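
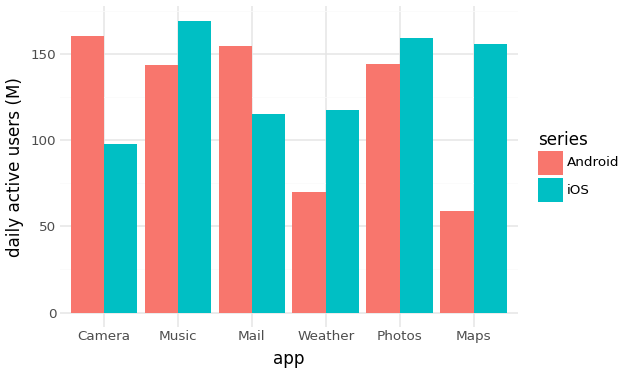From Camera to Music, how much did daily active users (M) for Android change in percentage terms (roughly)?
≈ -12.5%

Camera ≈ 160, Music ≈ 140; (140 − 160) / 160 ≈ -12.5%.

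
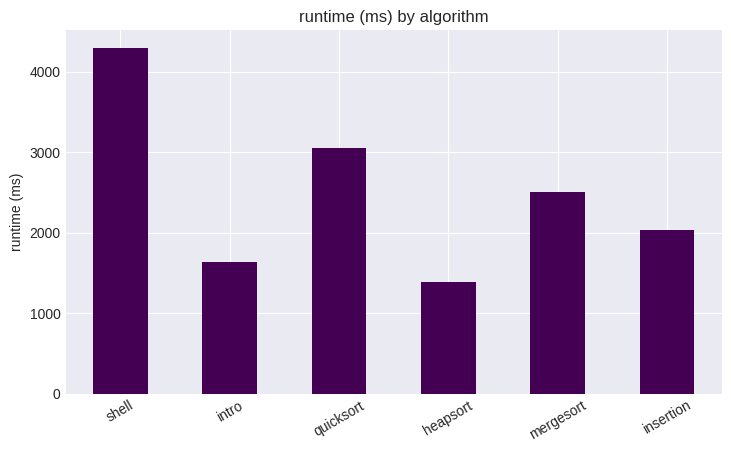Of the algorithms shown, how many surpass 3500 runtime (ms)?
1

Above 3500: shell.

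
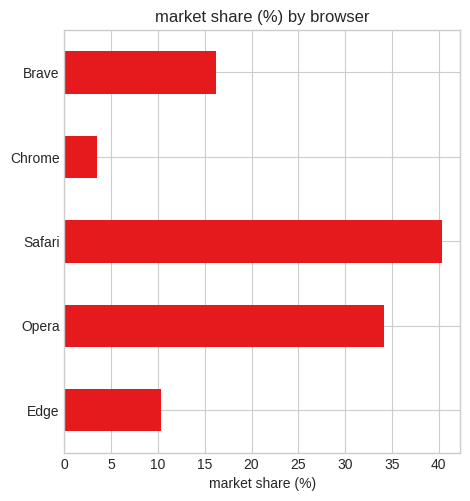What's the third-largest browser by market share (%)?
Top 4: Safari ≈ 40, Opera ≈ 35, Brave ≈ 15, Edge ≈ 10.

Brave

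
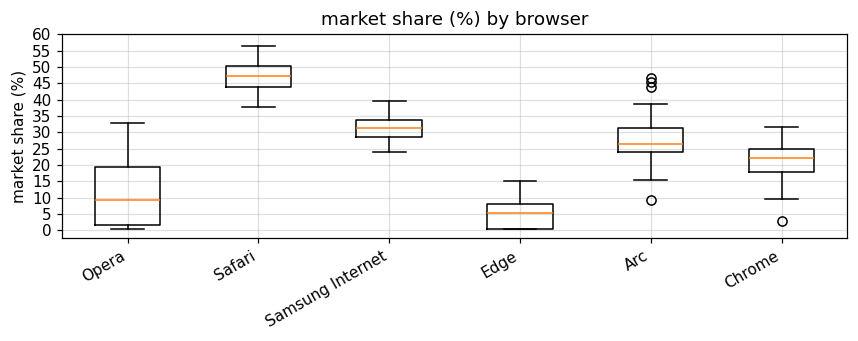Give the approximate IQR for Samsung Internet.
≈ 5

Q3 ≈ 35, Q1 ≈ 30; IQR ≈ 5.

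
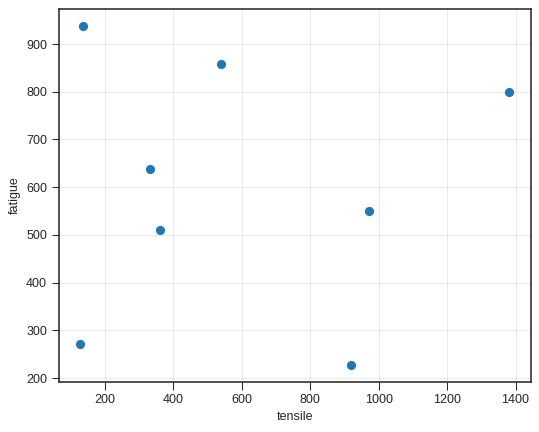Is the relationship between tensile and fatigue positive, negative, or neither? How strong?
Points are roughly uncorrelated; weak (|r| ≈ 0.0).

no clear correlation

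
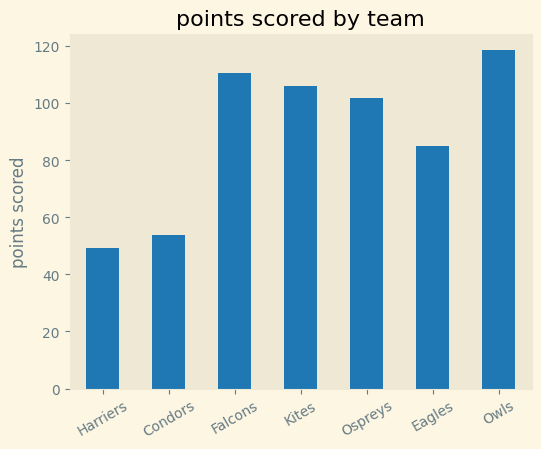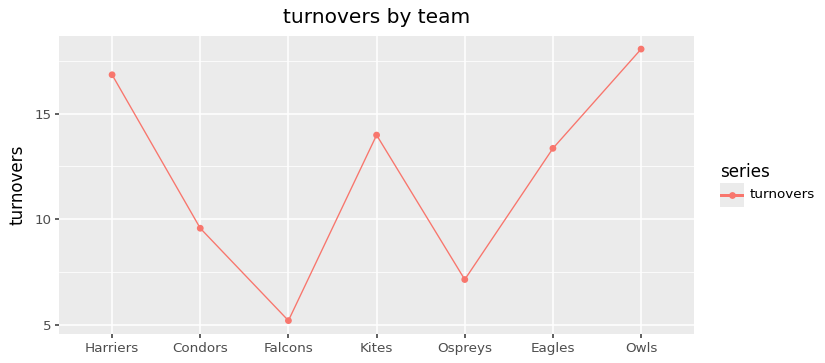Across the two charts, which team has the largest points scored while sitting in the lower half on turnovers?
Falcons

Chart 2 median turnovers ≈ 14; below-median teams: Condors, Falcons, Ospreys. Among those, Falcons has the highest points scored (≈ 120).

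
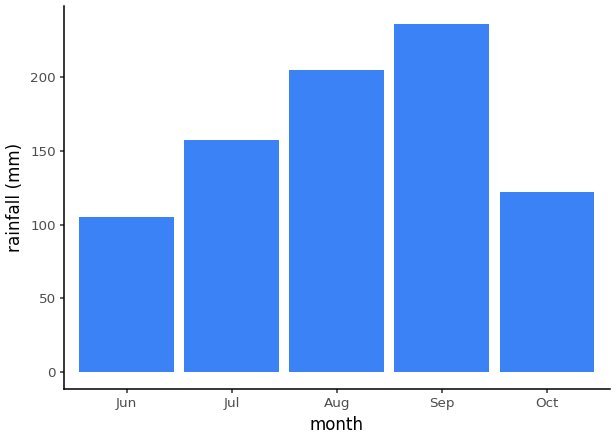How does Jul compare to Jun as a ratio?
≈ 1.6×

Jul ≈ 160, Jun ≈ 100; 160/100 ≈ 1.6.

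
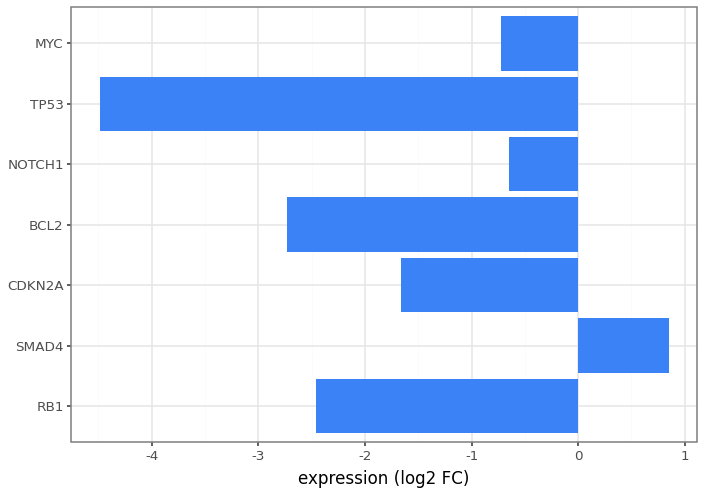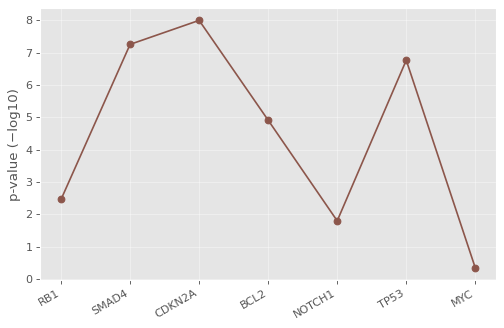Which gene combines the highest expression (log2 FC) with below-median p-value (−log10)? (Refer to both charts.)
Chart 2 median p-value (−log10) ≈ 5; below-median genes: RB1, NOTCH1, MYC. Among those, NOTCH1 has the highest expression (log2 FC) (≈ -0.6).

NOTCH1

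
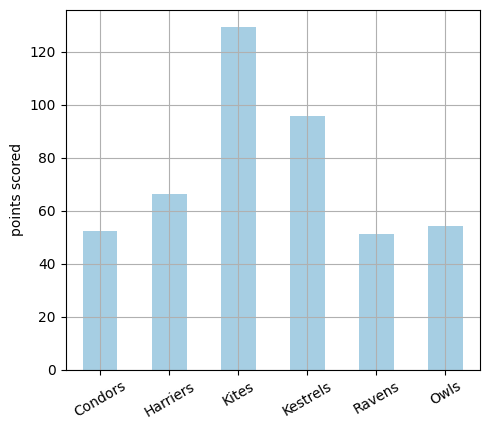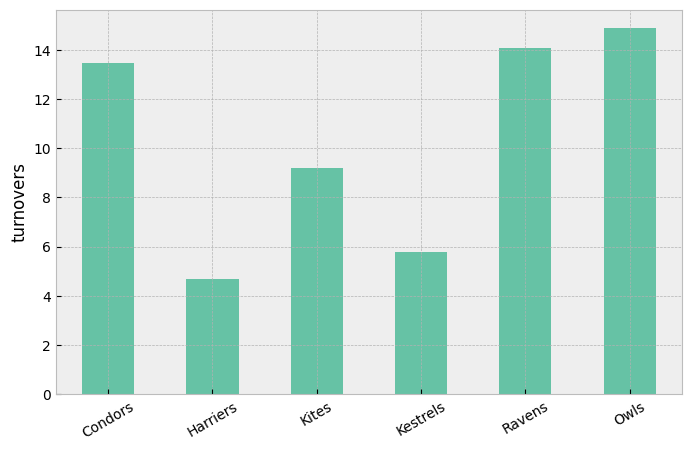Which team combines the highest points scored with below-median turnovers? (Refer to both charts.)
Chart 2 median turnovers ≈ 12; below-median teams: Harriers, Kites, Kestrels. Among those, Kites has the highest points scored (≈ 120).

Kites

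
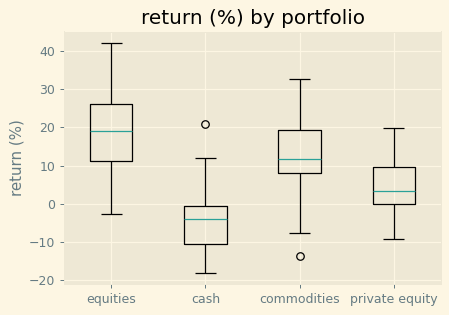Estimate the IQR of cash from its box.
Q3 ≈ 0, Q1 ≈ -10; IQR ≈ 10.

≈ 10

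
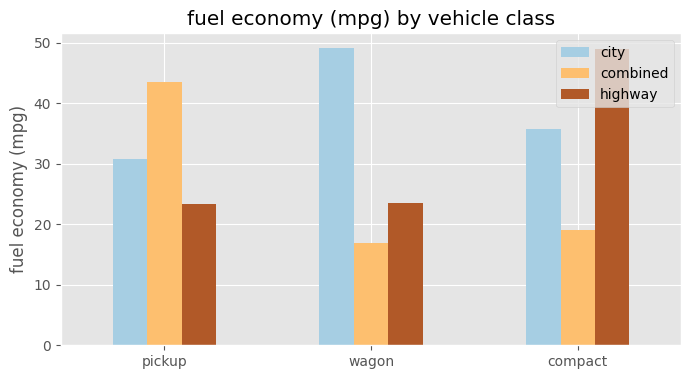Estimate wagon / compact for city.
≈ 1.43×

wagon ≈ 50, compact ≈ 35; 50/35 ≈ 1.43.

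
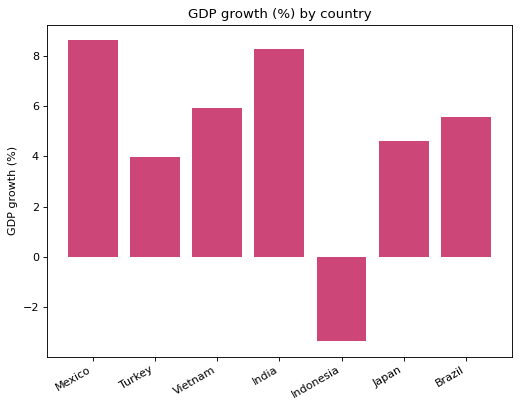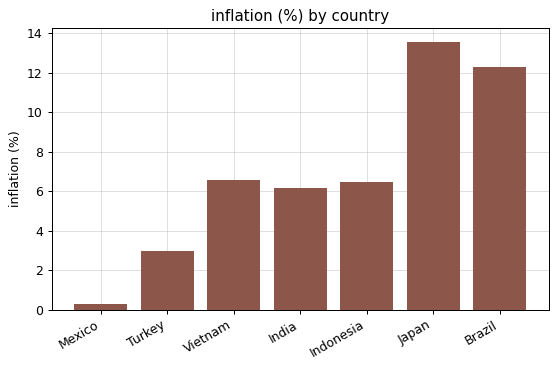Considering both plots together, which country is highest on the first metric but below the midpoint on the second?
Mexico

Chart 2 median inflation (%) ≈ 6; below-median countries: Mexico, Turkey, India. Among those, Mexico has the highest GDP growth (%) (≈ 9).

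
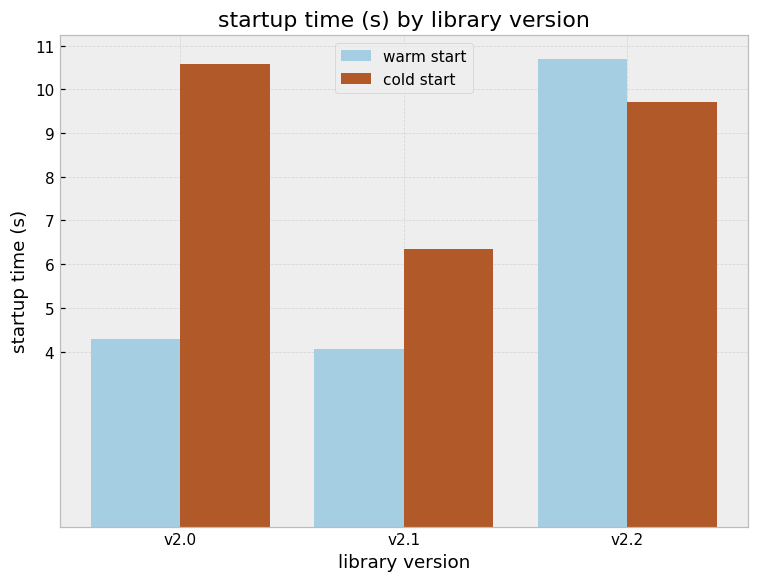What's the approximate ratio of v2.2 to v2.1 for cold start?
≈ 1.67×

v2.2 ≈ 10, v2.1 ≈ 6; 10/6 ≈ 1.67.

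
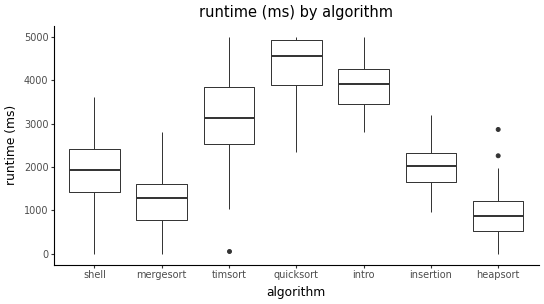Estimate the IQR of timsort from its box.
≈ 1500

Q3 ≈ 4000, Q1 ≈ 2500; IQR ≈ 1500.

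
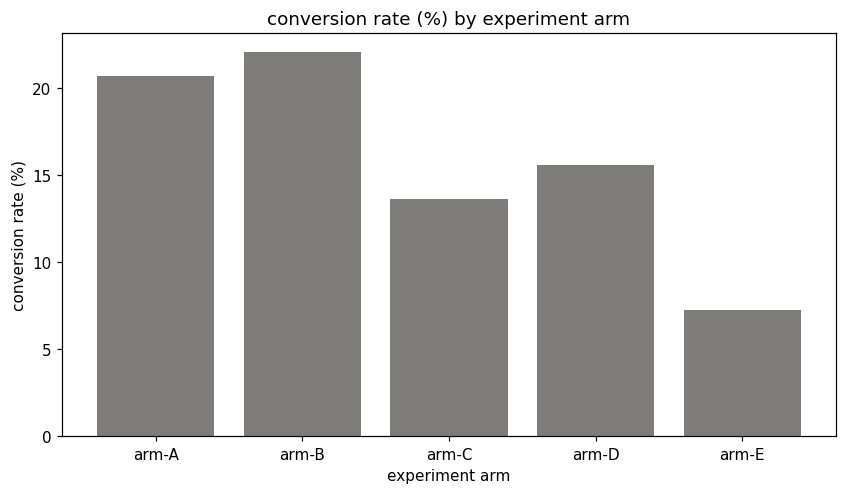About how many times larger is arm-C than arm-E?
arm-C ≈ 14, arm-E ≈ 8; 14/8 ≈ 1.75.

≈ 1.75×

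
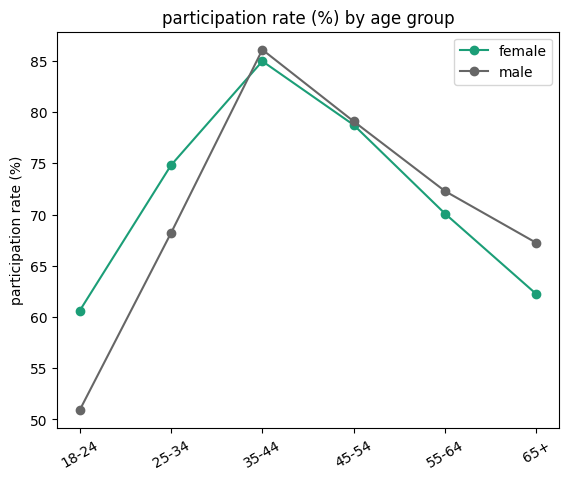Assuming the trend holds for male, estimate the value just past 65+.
Last three: 80, 70, 65 → slope ≈ -7.5/step → next ≈ 57.5.

≈ 57.5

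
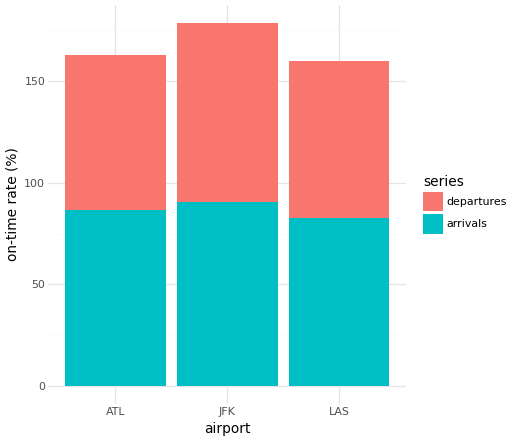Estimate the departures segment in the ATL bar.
≈ 80

departures top ≈ 160, bottom ≈ 80; segment ≈ 80.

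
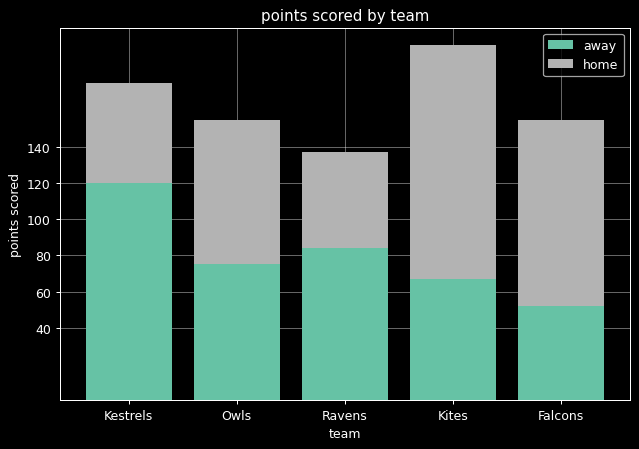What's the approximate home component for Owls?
≈ 80

home top ≈ 160, bottom ≈ 80; segment ≈ 80.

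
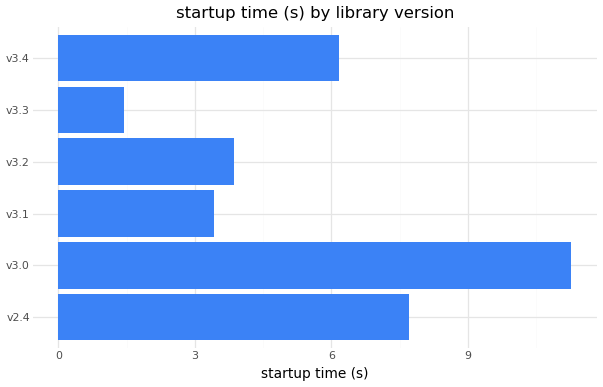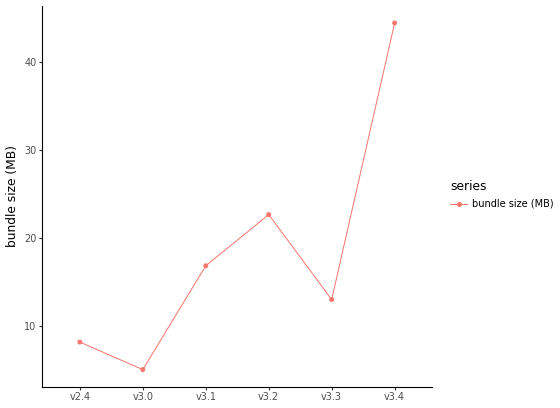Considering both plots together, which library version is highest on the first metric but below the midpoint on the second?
Chart 2 median bundle size (MB) ≈ 15; below-median library versions: v2.4, v3.0, v3.3. Among those, v3.0 has the highest startup time (s) (≈ 12).

v3.0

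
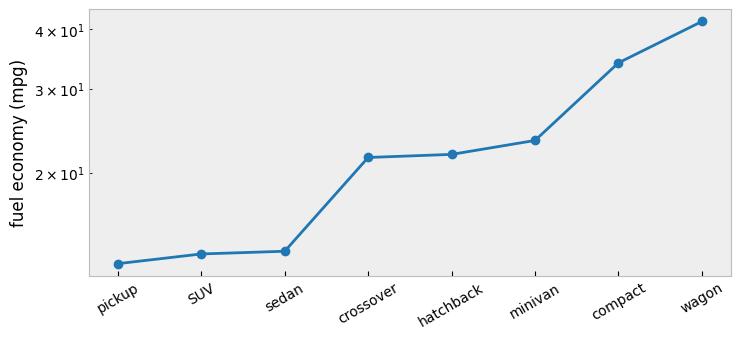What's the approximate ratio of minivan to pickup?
≈ 1.67×

minivan ≈ 25, pickup ≈ 15; 25/15 ≈ 1.67.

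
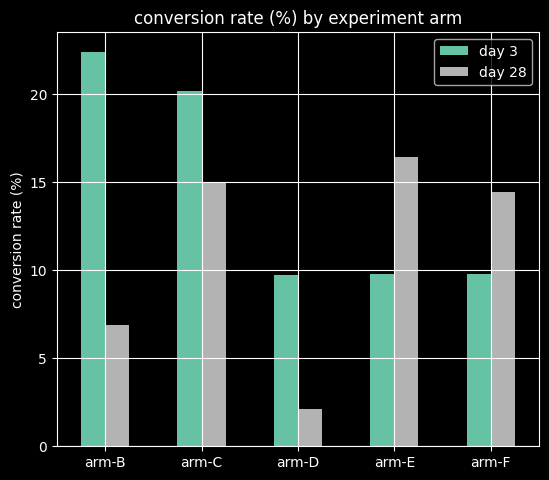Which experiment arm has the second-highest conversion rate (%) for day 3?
Top 3 for day 3: arm-B ≈ 22, arm-C ≈ 20, arm-E ≈ 10.

arm-C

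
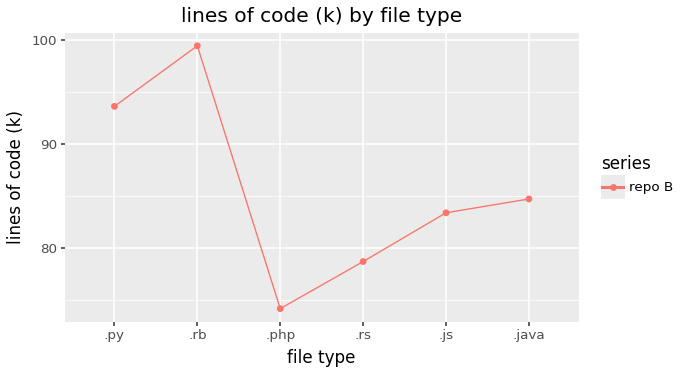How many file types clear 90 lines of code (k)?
2

Above 90: .py, .rb.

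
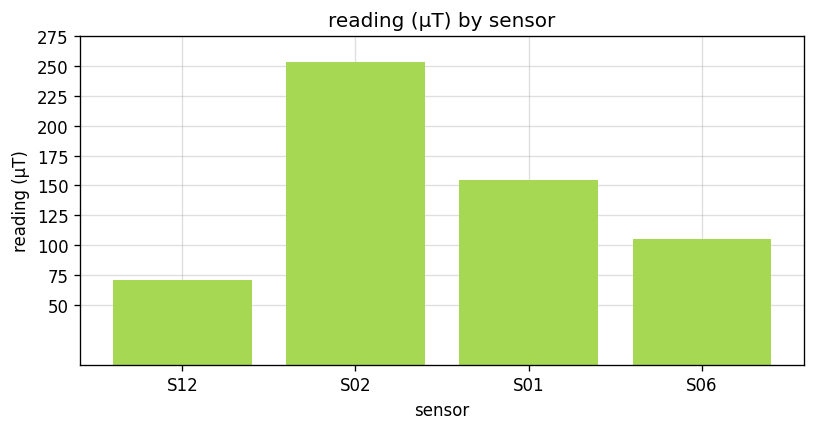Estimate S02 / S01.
≈ 1.67×

S02 ≈ 250, S01 ≈ 150; 250/150 ≈ 1.67.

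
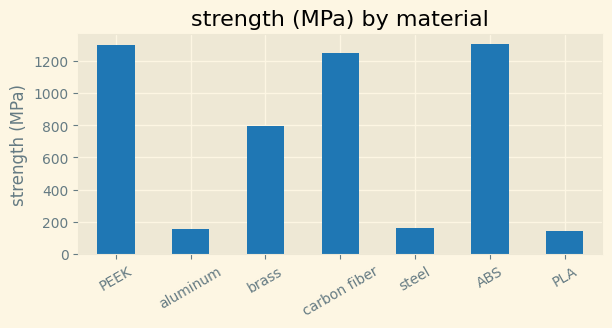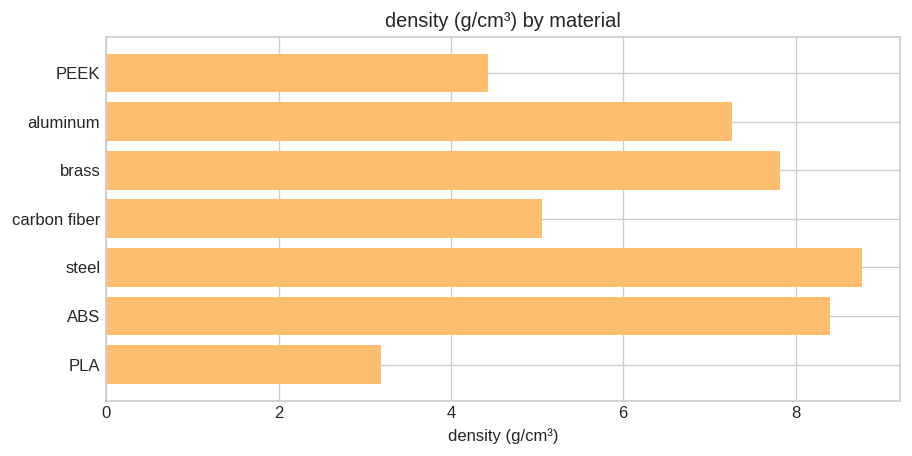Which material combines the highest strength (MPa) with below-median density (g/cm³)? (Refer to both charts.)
Chart 2 median density (g/cm³) ≈ 7; below-median materials: PEEK, carbon fiber, PLA. Among those, PEEK has the highest strength (MPa) (≈ 1400).

PEEK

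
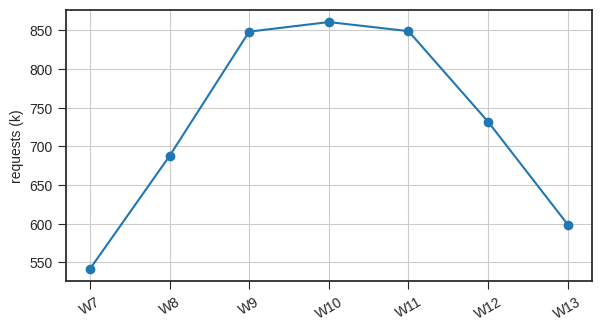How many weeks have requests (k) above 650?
5

Above 650: W8, W9, W10, W11, W12.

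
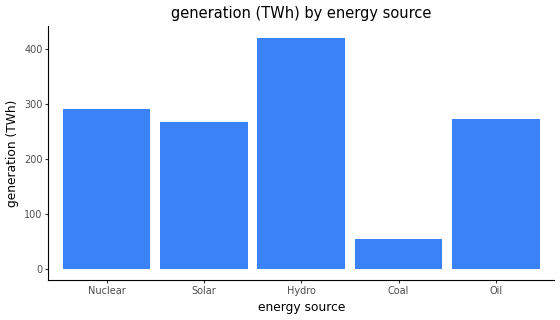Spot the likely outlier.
Coal ≈ 50; the rest sit between ≈ 250 and ≈ 400.

Coal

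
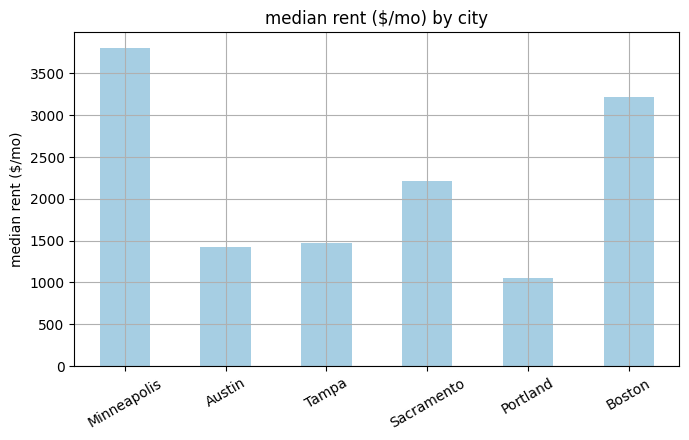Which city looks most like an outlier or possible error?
Minneapolis

Minneapolis ≈ 4000; the rest sit between ≈ 1000 and ≈ 3000.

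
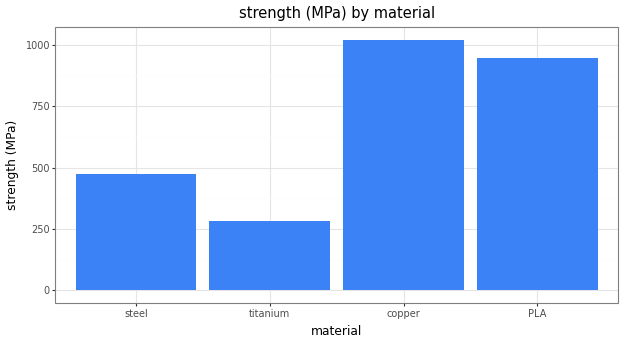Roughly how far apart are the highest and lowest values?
Max copper ≈ 1000, min titanium ≈ 300; range ≈ 700.

≈ 700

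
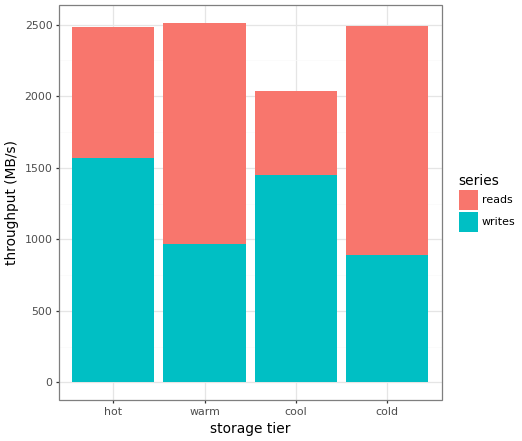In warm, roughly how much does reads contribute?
≈ 1500

reads top ≈ 2500, bottom ≈ 1000; segment ≈ 1500.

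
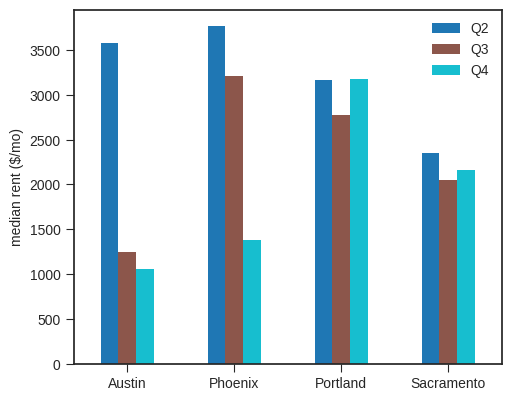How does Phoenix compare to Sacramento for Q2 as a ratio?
Phoenix ≈ 4000, Sacramento ≈ 2500; 4000/2500 ≈ 1.6.

≈ 1.6×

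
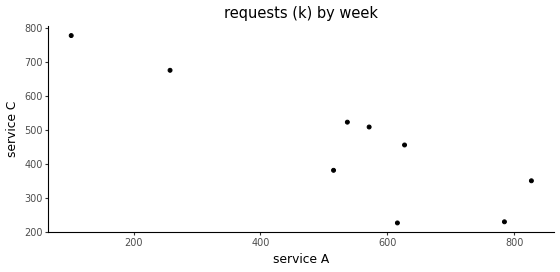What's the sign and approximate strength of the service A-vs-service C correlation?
negative, strong

Points are negatively correlated; strong (|r| ≈ 0.9).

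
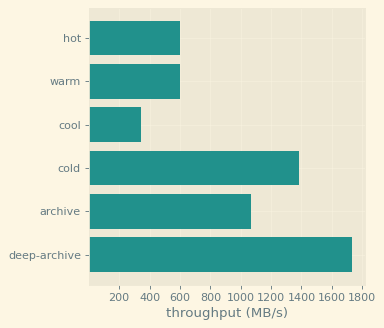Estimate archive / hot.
≈ 1.67×

archive ≈ 1000, hot ≈ 600; 1000/600 ≈ 1.67.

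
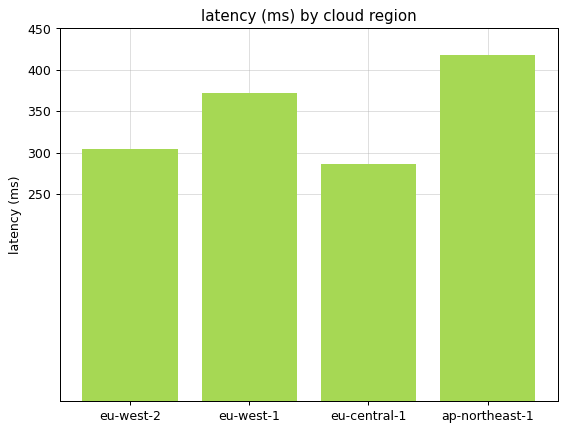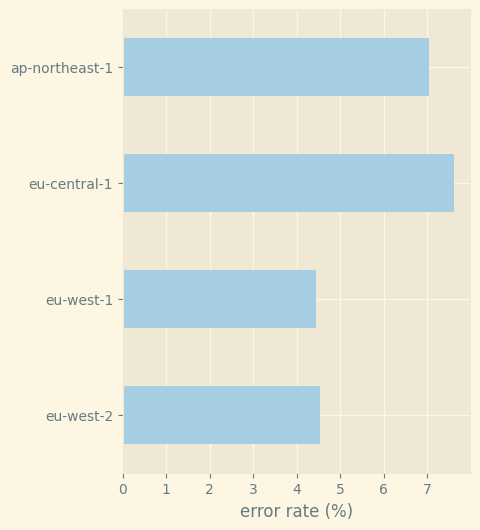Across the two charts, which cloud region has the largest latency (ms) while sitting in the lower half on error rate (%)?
Chart 2 median error rate (%) ≈ 6; below-median cloud regions: eu-west-2, eu-west-1. Among those, eu-west-1 has the highest latency (ms) (≈ 350).

eu-west-1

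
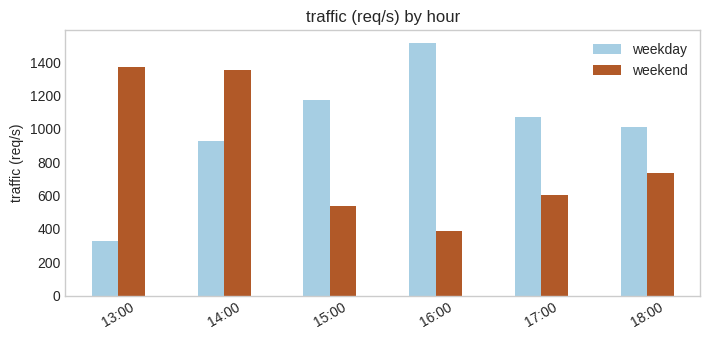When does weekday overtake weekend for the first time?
15:00

14:00: weekday ≈ 1000 vs weekend ≈ 1400 (not yet); 15:00: weekday ≈ 1200 vs weekend ≈ 600 (first crossover).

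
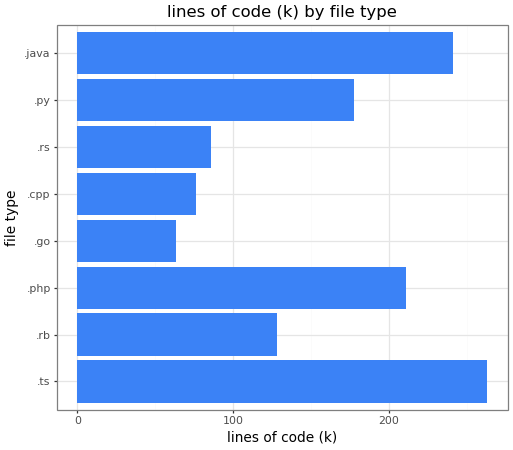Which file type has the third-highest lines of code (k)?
.php

Top 4: .ts ≈ 275, .java ≈ 250, .php ≈ 200, .py ≈ 175.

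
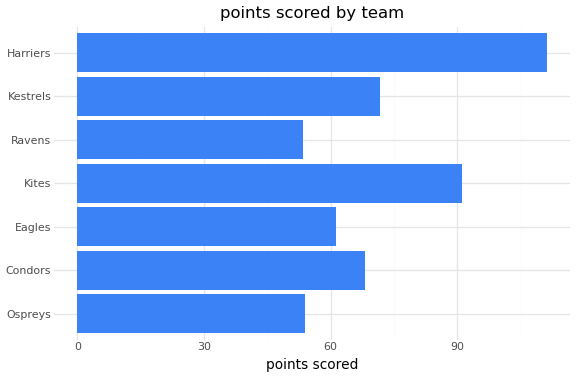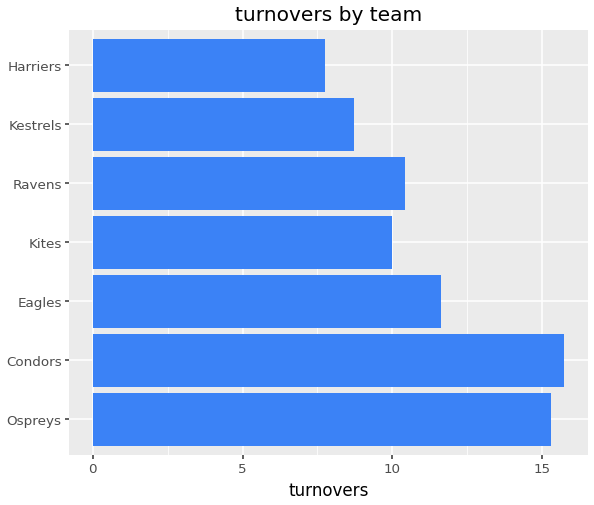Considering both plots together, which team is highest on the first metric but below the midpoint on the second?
Chart 2 median turnovers ≈ 10; below-median teams: Kites, Kestrels, Harriers. Among those, Harriers has the highest points scored (≈ 120).

Harriers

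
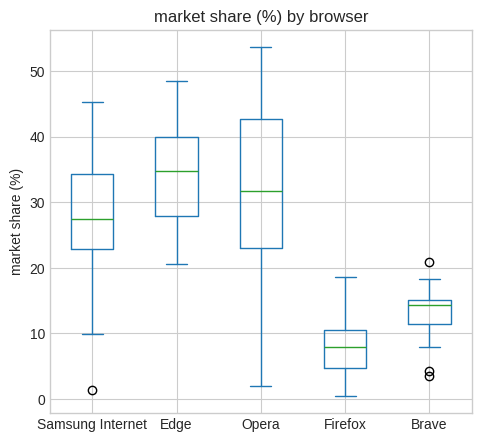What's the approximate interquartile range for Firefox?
≈ 5

Q3 ≈ 10, Q1 ≈ 5; IQR ≈ 5.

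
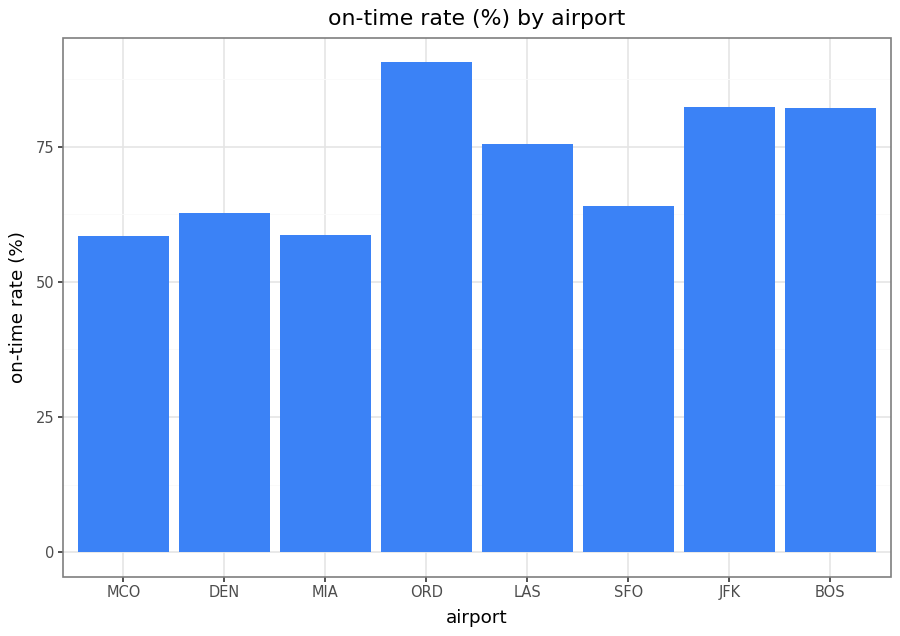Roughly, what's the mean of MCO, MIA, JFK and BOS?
≈ 70

(60 + 60 + 80 + 80) / 4 ≈ 70.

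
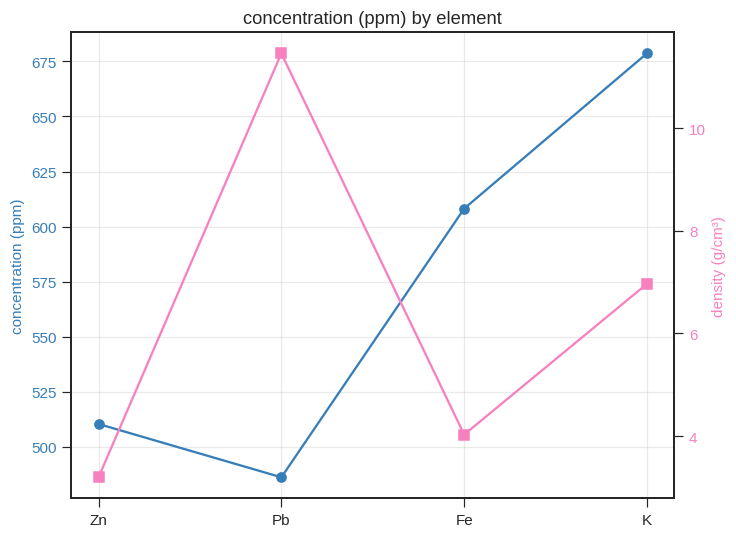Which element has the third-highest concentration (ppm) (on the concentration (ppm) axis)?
Top 4 (on the concentration (ppm) axis): K ≈ 680, Fe ≈ 600, Zn ≈ 520, Pb ≈ 480.

Zn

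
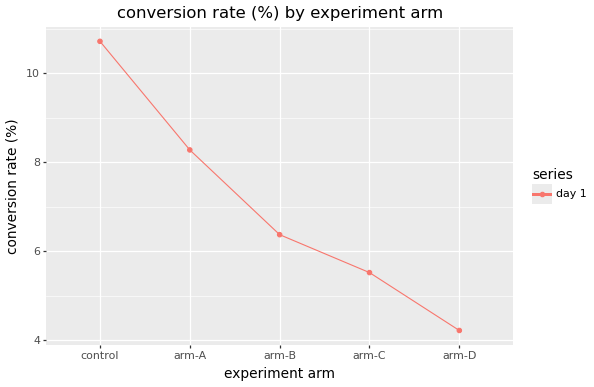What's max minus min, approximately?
≈ 7

Max control ≈ 11, min arm-D ≈ 4; range ≈ 7.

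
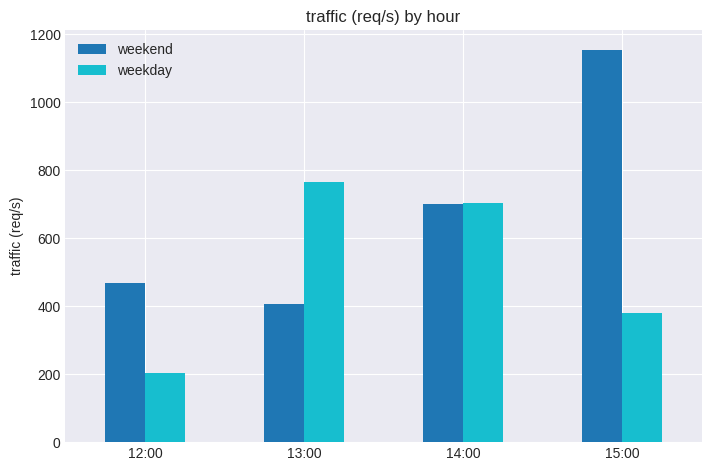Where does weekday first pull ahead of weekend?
13:00

12:00: weekday ≈ 200 vs weekend ≈ 500 (not yet); 13:00: weekday ≈ 800 vs weekend ≈ 400 (first crossover).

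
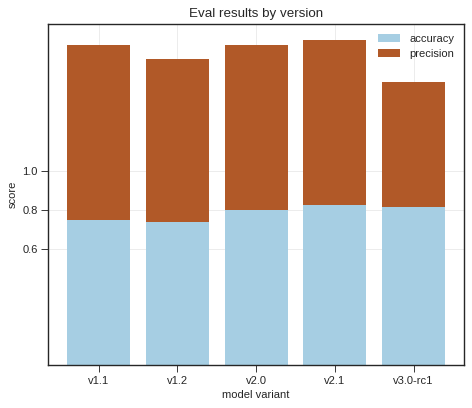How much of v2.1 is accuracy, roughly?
accuracy top ≈ 0.8, bottom ≈ 0.0; segment ≈ 0.8.

≈ 0.8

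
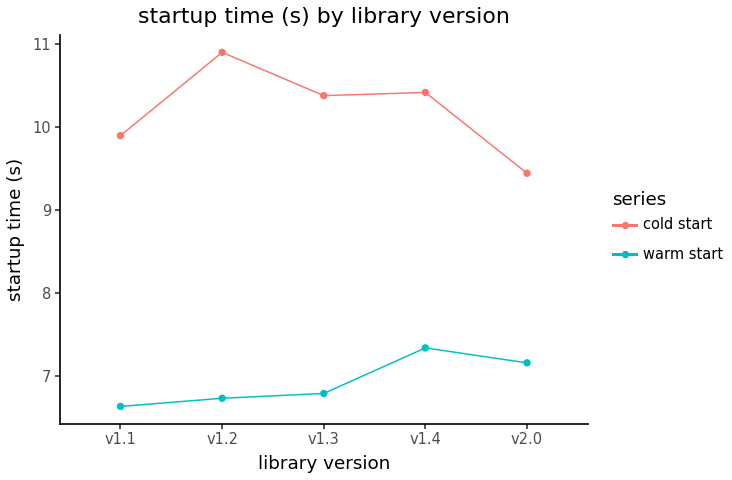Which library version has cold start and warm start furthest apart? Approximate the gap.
v1.2, ≈ 4.5 s

v1.2: cold start ≈ 11.0, warm start ≈ 6.5 → gap ≈ 4.5. Next-largest (v1.3) is only ≈ 3.5.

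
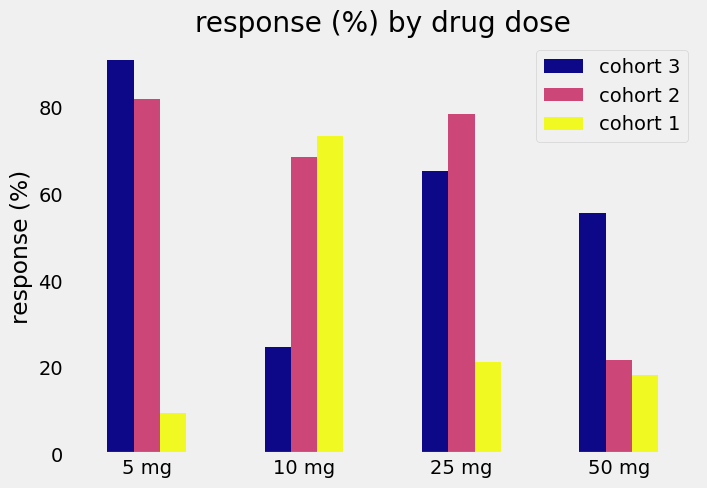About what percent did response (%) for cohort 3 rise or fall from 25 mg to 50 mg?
25 mg ≈ 70, 50 mg ≈ 60; (60 − 70) / 70 ≈ -14.3%.

≈ -14.3%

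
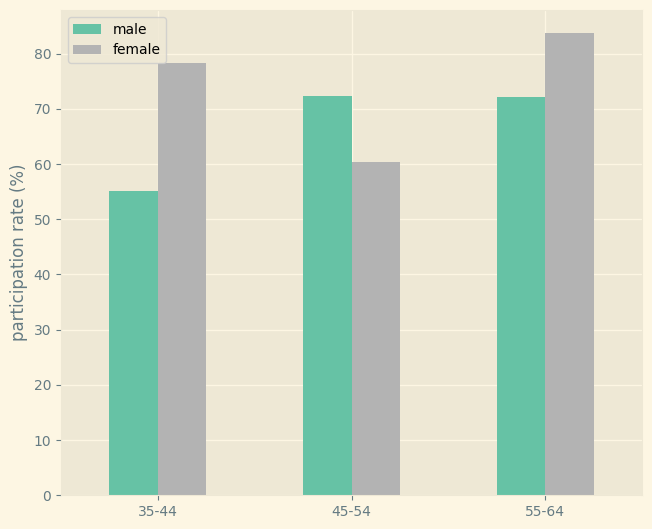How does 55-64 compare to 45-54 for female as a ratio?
55-64 ≈ 80, 45-54 ≈ 60; 80/60 ≈ 1.33.

≈ 1.33×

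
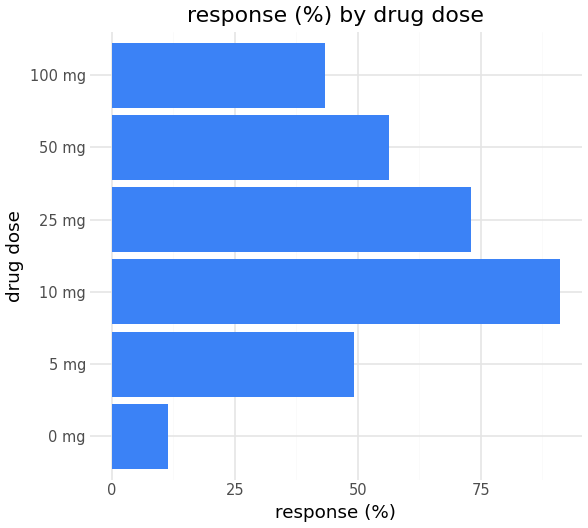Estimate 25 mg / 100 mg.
≈ 1.75×

25 mg ≈ 70, 100 mg ≈ 40; 70/40 ≈ 1.75.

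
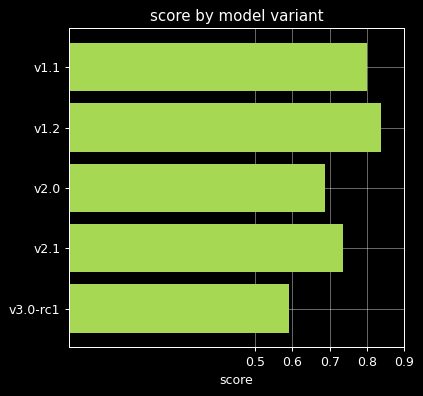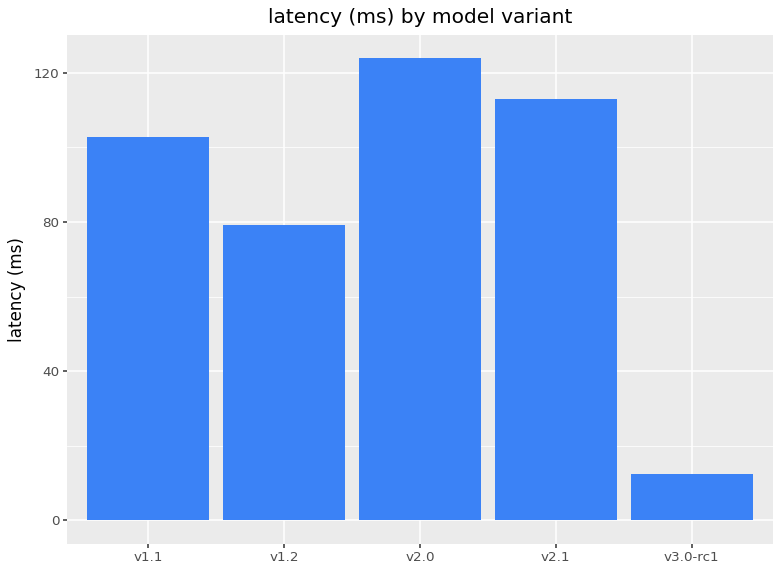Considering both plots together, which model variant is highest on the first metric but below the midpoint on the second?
Chart 2 median latency (ms) ≈ 100; below-median model variants: v1.2, v3.0-rc1. Among those, v1.2 has the highest score (≈ 0.8).

v1.2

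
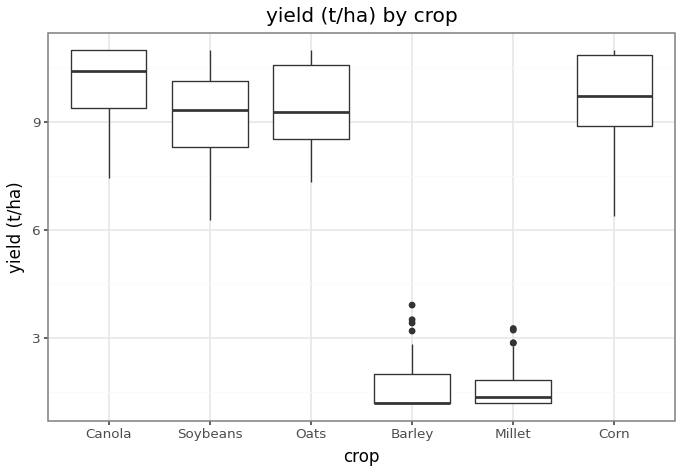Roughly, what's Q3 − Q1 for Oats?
≈ 2

Q3 ≈ 11, Q1 ≈ 9; IQR ≈ 2.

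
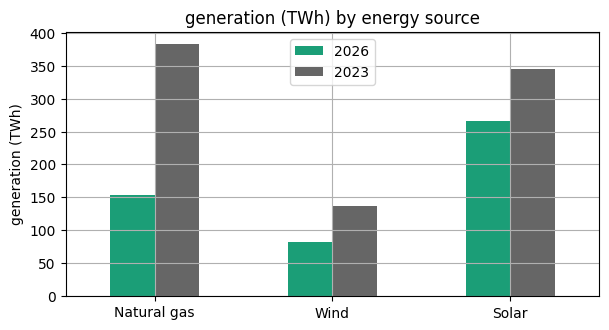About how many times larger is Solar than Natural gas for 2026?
Solar ≈ 250, Natural gas ≈ 150; 250/150 ≈ 1.67.

≈ 1.67×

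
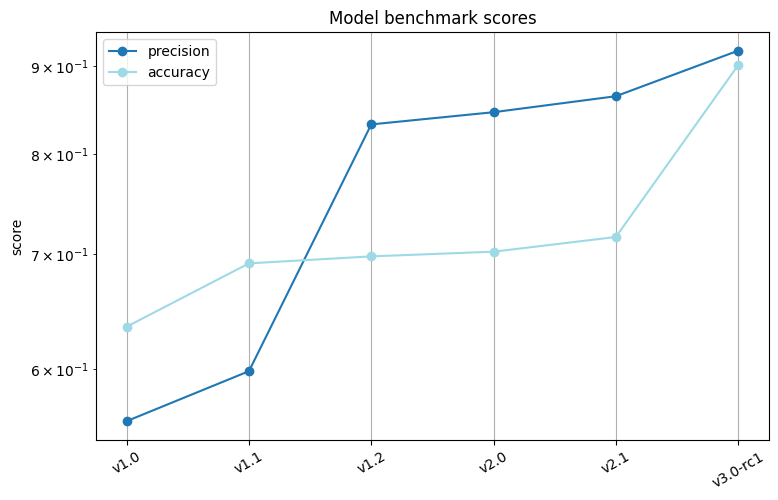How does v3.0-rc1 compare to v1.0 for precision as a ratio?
≈ 1.64×

v3.0-rc1 ≈ 0.90, v1.0 ≈ 0.55; 0.90/0.55 ≈ 1.64.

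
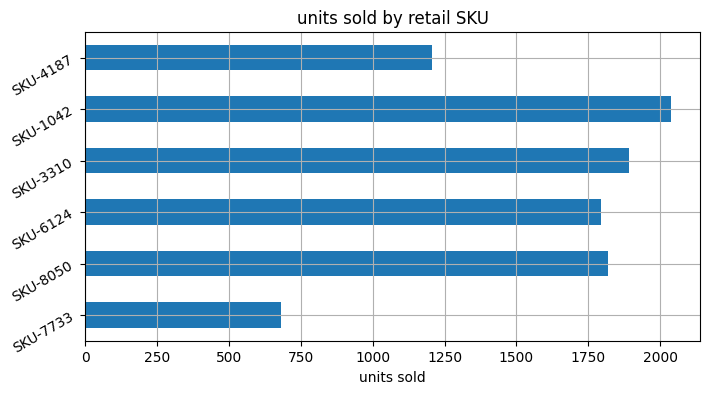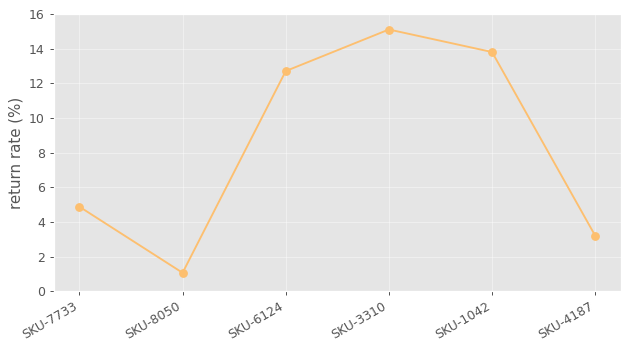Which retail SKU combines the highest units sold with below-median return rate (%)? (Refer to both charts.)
SKU-8050

Chart 2 median return rate (%) ≈ 8; below-median retail SKUs: SKU-7733, SKU-8050, SKU-4187. Among those, SKU-8050 has the highest units sold (≈ 1800).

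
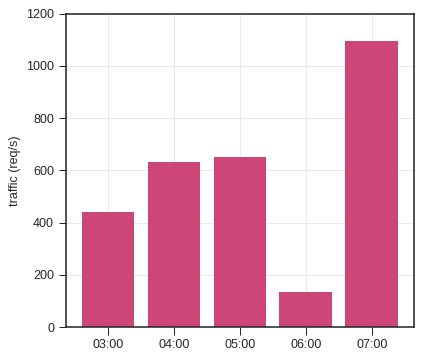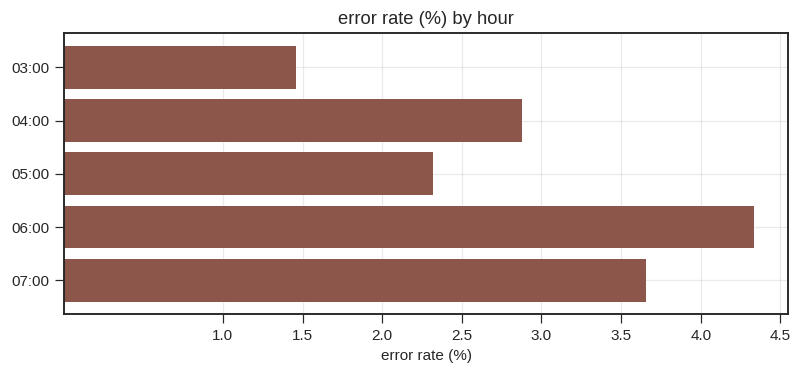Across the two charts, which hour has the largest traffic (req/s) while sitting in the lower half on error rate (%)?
05:00

Chart 2 median error rate (%) ≈ 3; below-median hours: 03:00, 05:00. Among those, 05:00 has the highest traffic (req/s) (≈ 600).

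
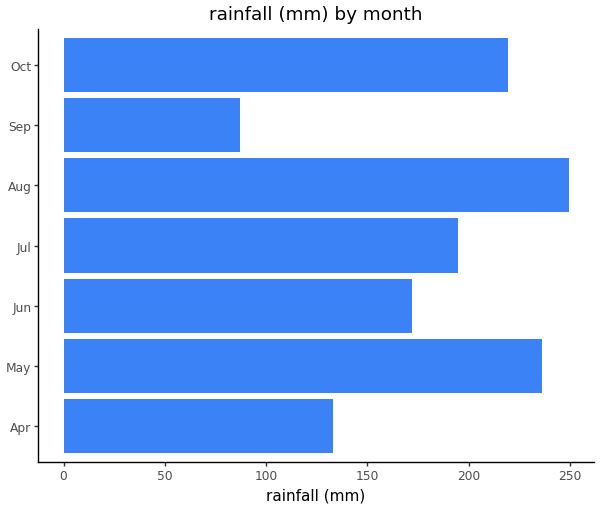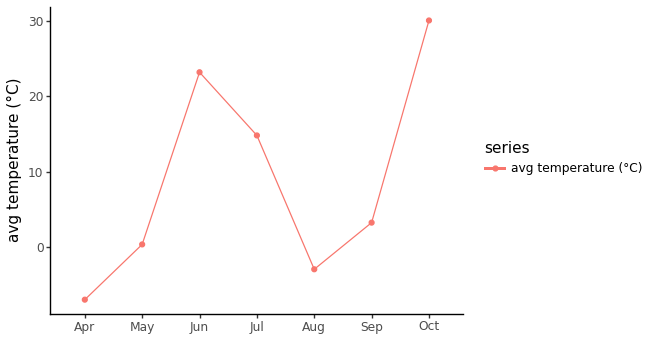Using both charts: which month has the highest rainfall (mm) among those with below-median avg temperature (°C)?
Aug

Chart 2 median avg temperature (°C) ≈ 5; below-median months: Apr, May, Aug. Among those, Aug has the highest rainfall (mm) (≈ 250).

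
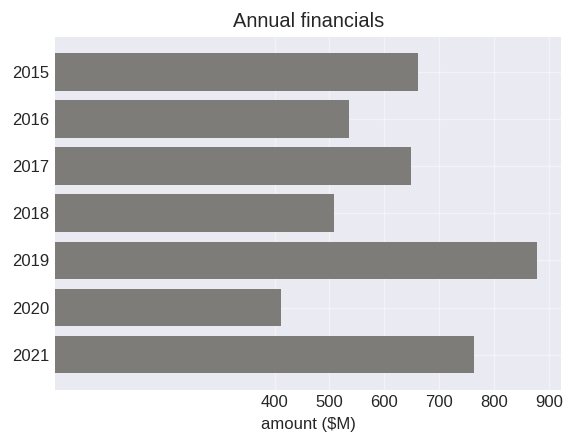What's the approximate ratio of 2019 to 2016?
≈ 1.8×

2019 ≈ 900, 2016 ≈ 500; 900/500 ≈ 1.8.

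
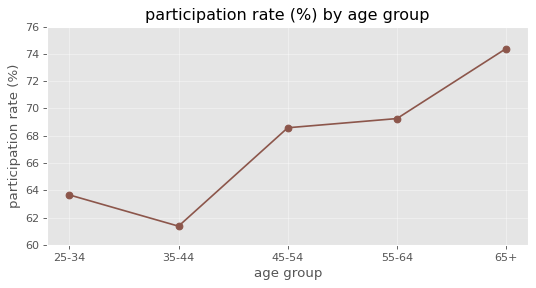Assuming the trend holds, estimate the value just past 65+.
≈ 77

Last three: 68, 70, 74 → slope ≈ 3/step → next ≈ 77.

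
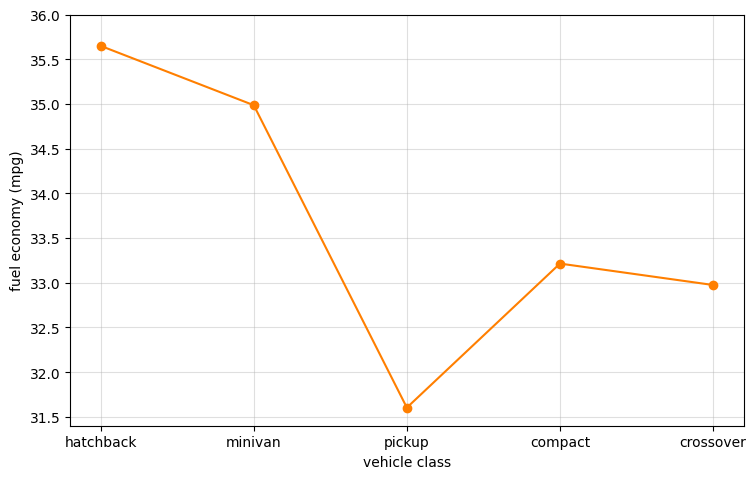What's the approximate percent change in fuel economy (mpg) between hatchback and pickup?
≈ -11.3%

hatchback ≈ 35.5, pickup ≈ 31.5; (31.5 − 35.5) / 35.5 ≈ -11.3%.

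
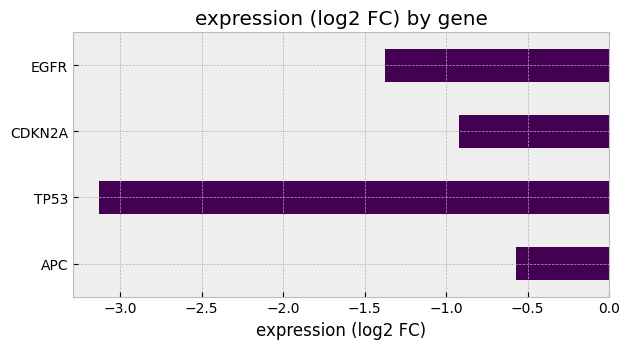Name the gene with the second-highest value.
Top 3: APC ≈ -0.5, CDKN2A ≈ -1.0, EGFR ≈ -1.5.

CDKN2A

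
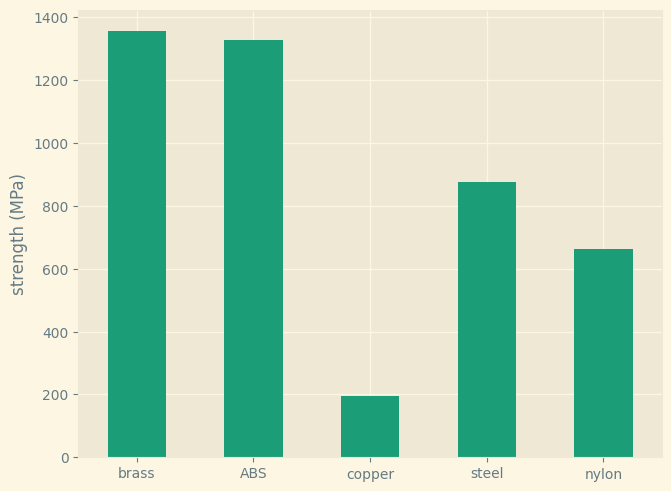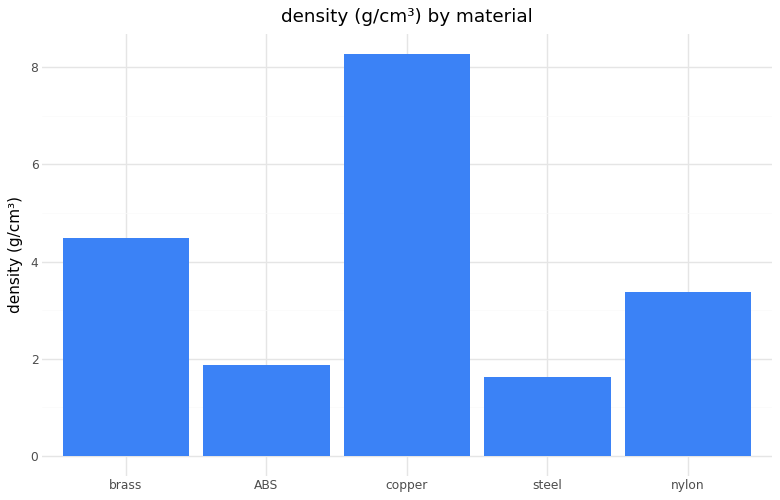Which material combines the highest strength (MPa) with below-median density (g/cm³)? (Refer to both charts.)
Chart 2 median density (g/cm³) ≈ 3; below-median materials: ABS, steel. Among those, ABS has the highest strength (MPa) (≈ 1400).

ABS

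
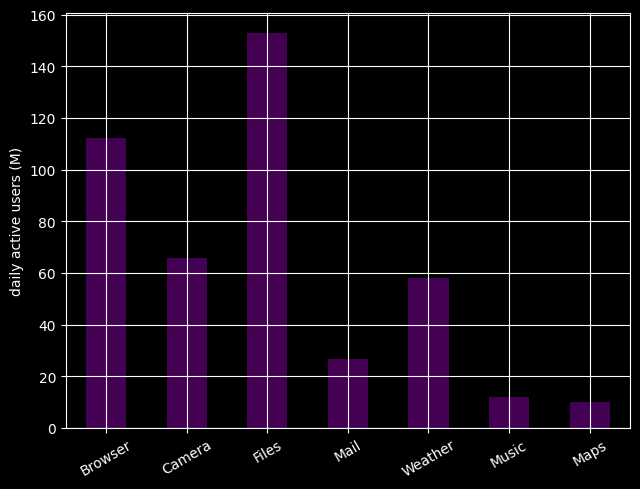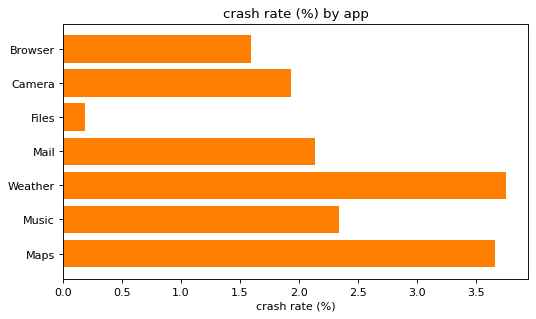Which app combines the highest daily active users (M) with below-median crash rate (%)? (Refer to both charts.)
Chart 2 median crash rate (%) ≈ 2; below-median apps: Browser, Camera, Files. Among those, Files has the highest daily active users (M) (≈ 160).

Files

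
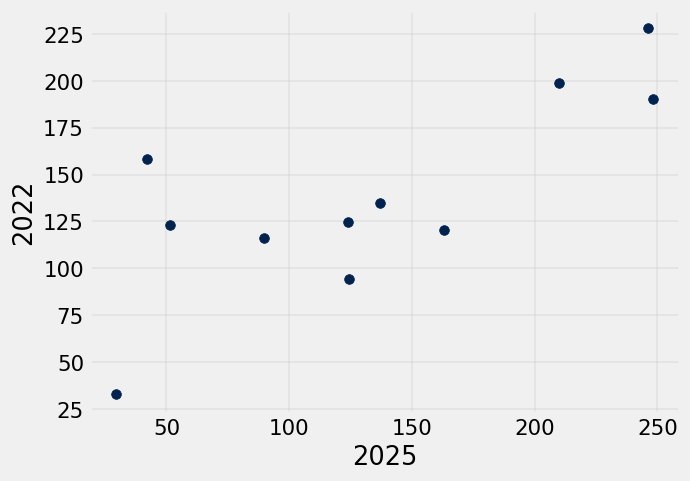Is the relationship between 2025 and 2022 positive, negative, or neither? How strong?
positive, strong

Points are positively correlated; strong (|r| ≈ 0.8).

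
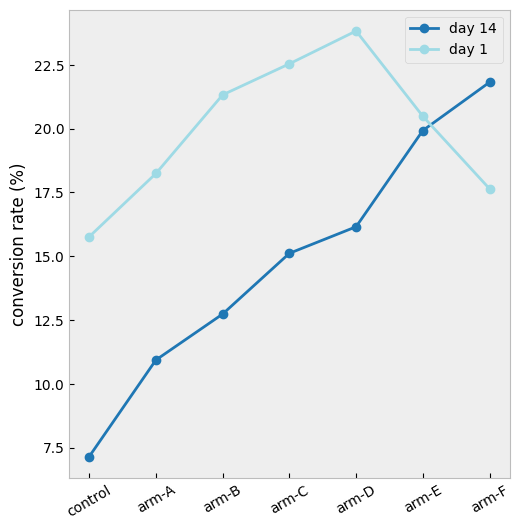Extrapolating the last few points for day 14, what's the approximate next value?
≈ 25

Last three: 16, 20, 22 → slope ≈ 3/step → next ≈ 25.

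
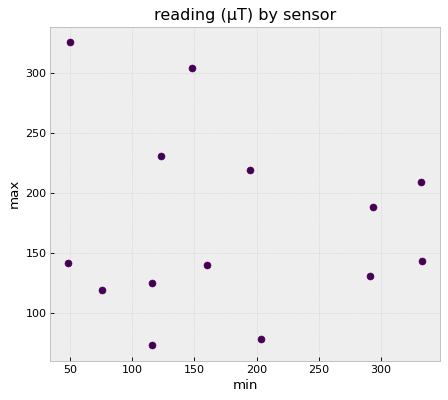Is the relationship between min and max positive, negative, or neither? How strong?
Points are roughly uncorrelated; weak (|r| ≈ 0.1).

no clear correlation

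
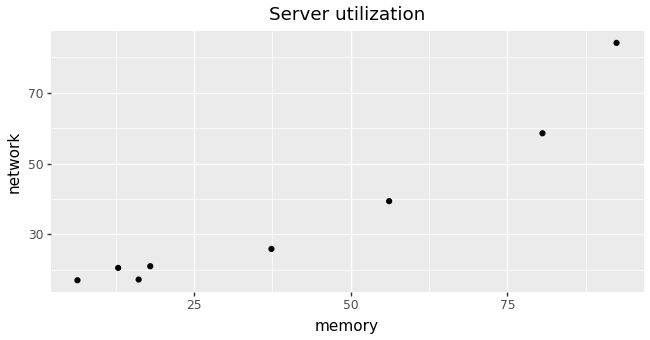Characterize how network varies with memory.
positive, strong

Points are positively correlated; strong (|r| ≈ 1.0).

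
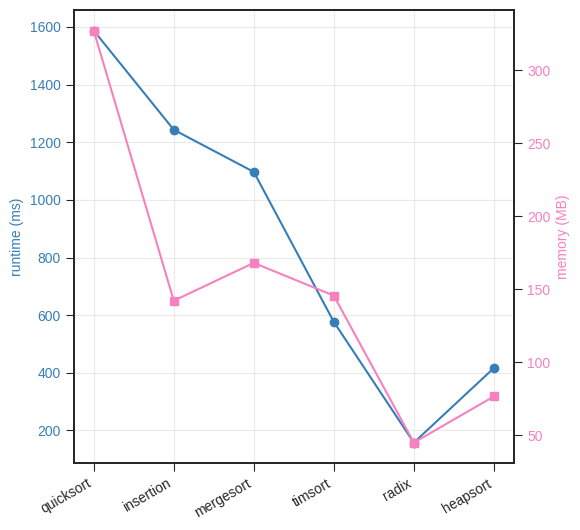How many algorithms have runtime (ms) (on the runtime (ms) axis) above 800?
3

Above 800: quicksort, insertion, mergesort.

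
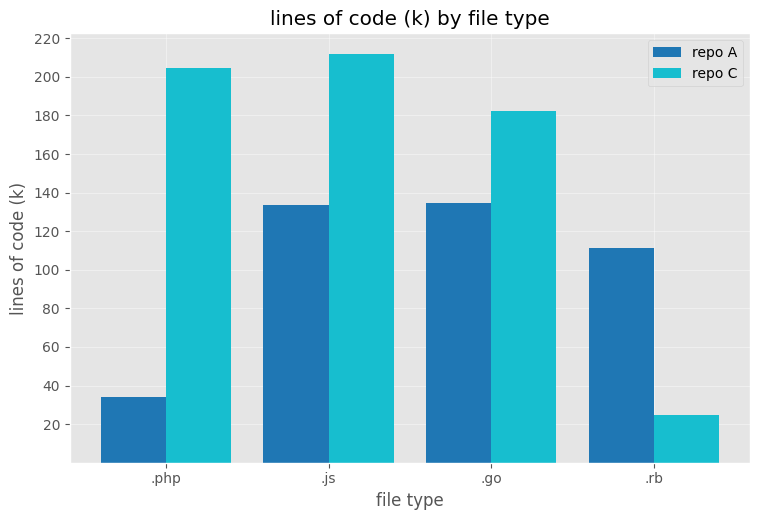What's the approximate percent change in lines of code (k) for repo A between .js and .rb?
.js ≈ 140, .rb ≈ 120; (120 − 140) / 140 ≈ -14.3%.

≈ -14.3%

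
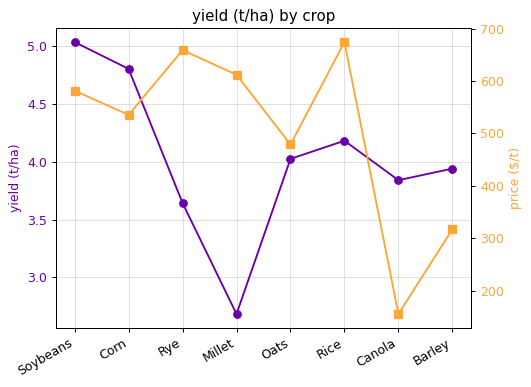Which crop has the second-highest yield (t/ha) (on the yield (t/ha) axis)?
Corn

Top 3 (on the yield (t/ha) axis): Soybeans ≈ 5.0, Corn ≈ 4.8, Rice ≈ 4.2.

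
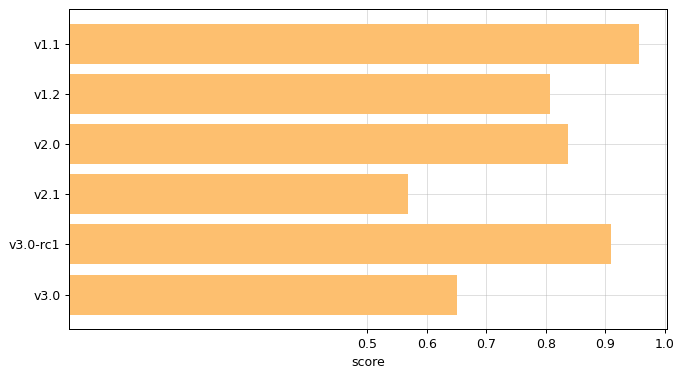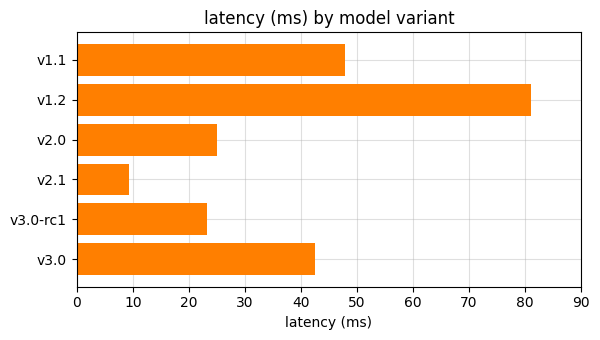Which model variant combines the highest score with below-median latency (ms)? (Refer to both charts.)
v3.0-rc1

Chart 2 median latency (ms) ≈ 30; below-median model variants: v2.0, v2.1, v3.0-rc1. Among those, v3.0-rc1 has the highest score (≈ 0.9).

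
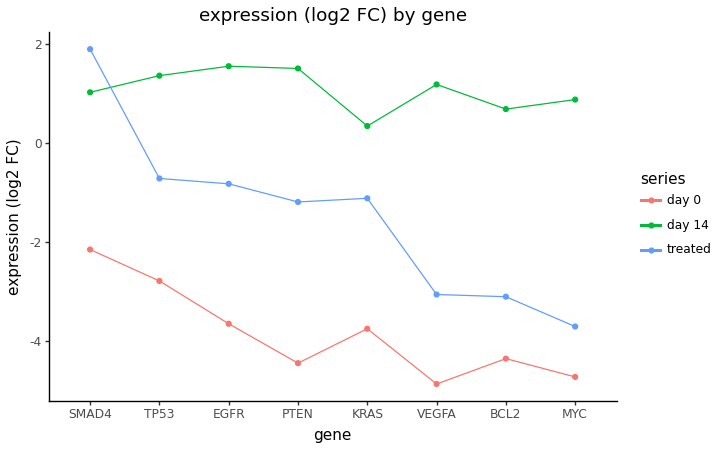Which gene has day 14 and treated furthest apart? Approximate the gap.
MYC, ≈ 5 log2 FC

MYC: day 14 ≈ 1, treated ≈ -4 → gap ≈ 5. Next-largest (VEGFA) is only ≈ 4.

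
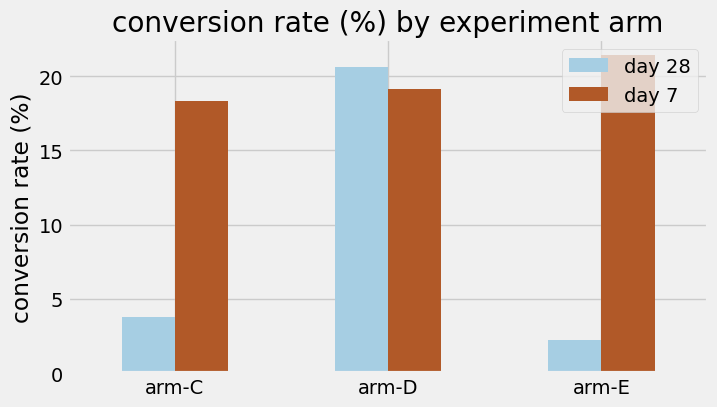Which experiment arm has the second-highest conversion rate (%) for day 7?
arm-D

Top 3 for day 7: arm-E ≈ 22, arm-D ≈ 20, arm-C ≈ 18.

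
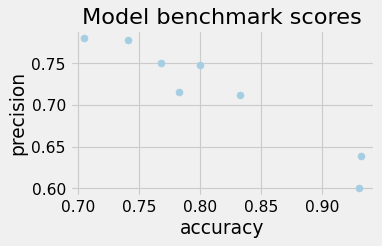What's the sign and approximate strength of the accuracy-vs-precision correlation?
negative, strong

Points are negatively correlated; strong (|r| ≈ 1.0).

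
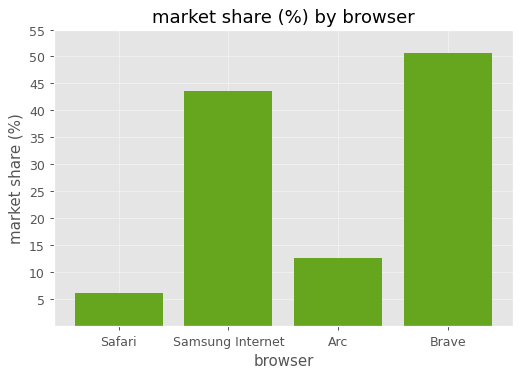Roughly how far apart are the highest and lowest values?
Max Brave ≈ 50, min Safari ≈ 5; range ≈ 45.

≈ 45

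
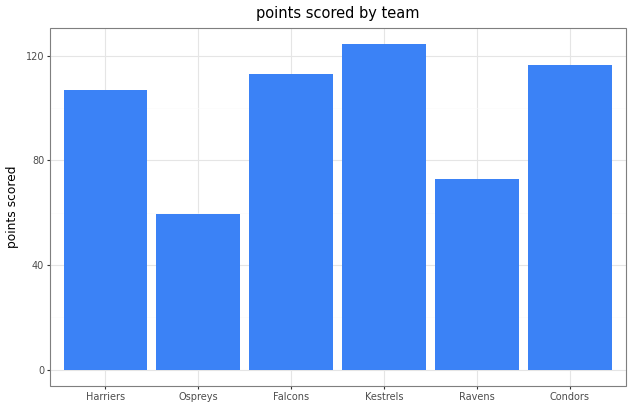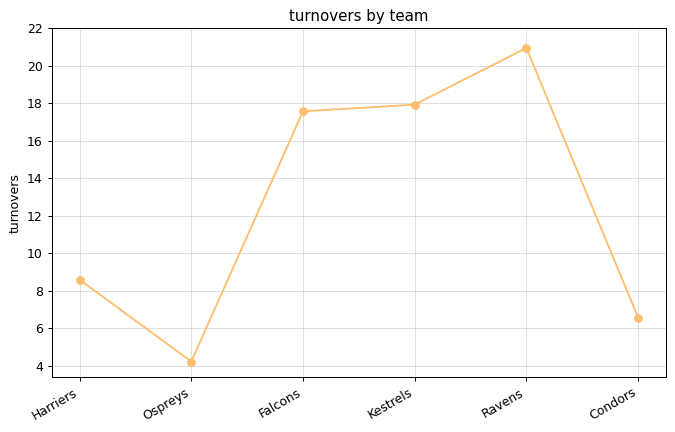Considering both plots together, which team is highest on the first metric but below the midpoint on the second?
Chart 2 median turnovers ≈ 14; below-median teams: Harriers, Ospreys, Condors. Among those, Condors has the highest points scored (≈ 120).

Condors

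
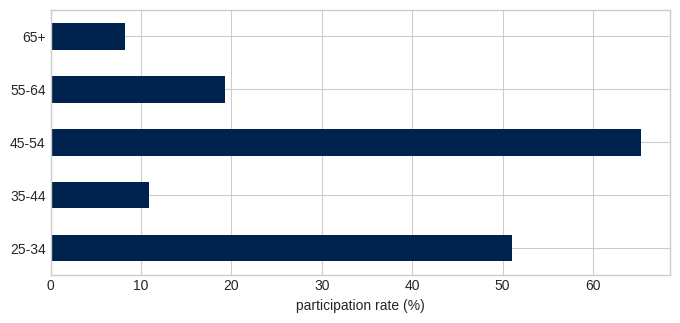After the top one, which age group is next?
25-34

Top 3: 45-54 ≈ 70, 25-34 ≈ 50, 55-64 ≈ 20.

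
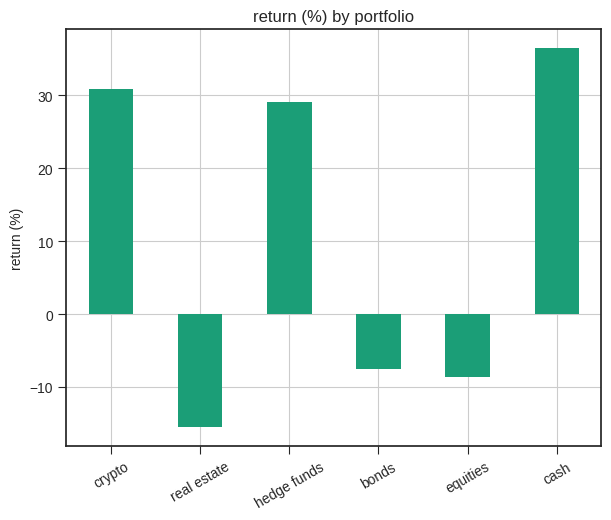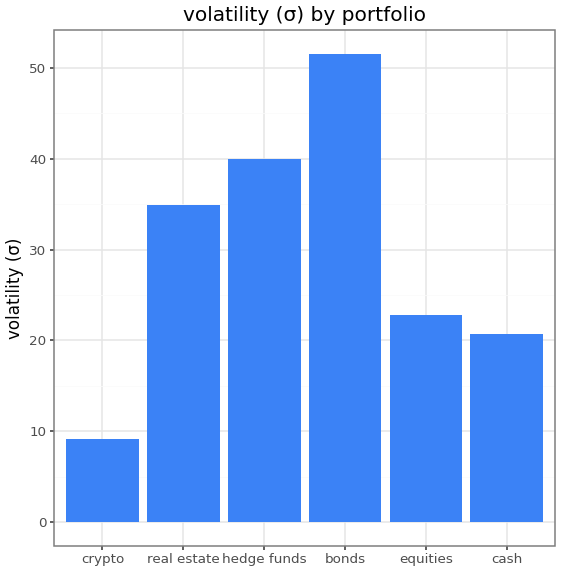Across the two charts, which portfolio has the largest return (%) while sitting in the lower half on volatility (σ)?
Chart 2 median volatility (σ) ≈ 30; below-median portfolios: crypto, equities, cash. Among those, cash has the highest return (%) (≈ 35).

cash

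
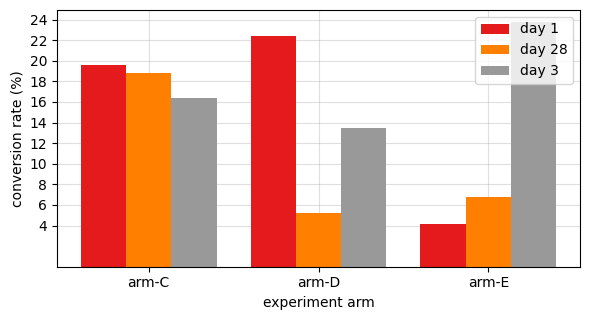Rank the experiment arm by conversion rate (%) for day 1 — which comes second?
arm-C

Top 3 for day 1: arm-D ≈ 22, arm-C ≈ 20, arm-E ≈ 4.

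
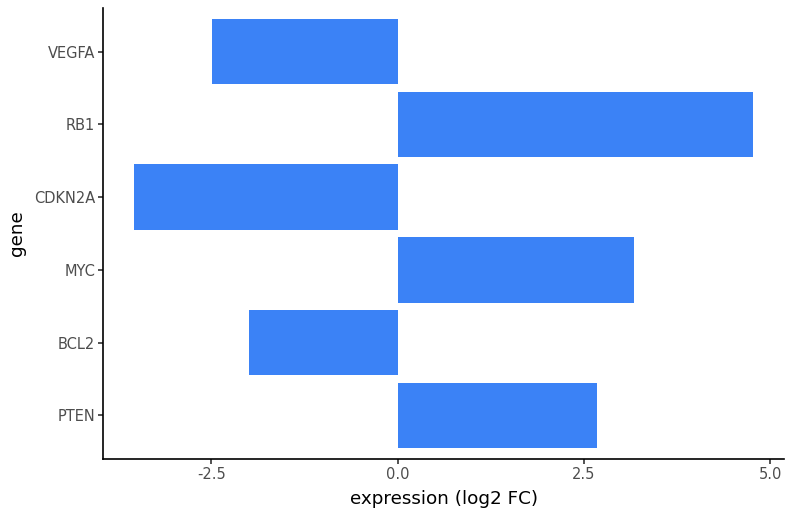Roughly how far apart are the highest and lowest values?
≈ 9

Max RB1 ≈ 5, min CDKN2A ≈ -4; range ≈ 9.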